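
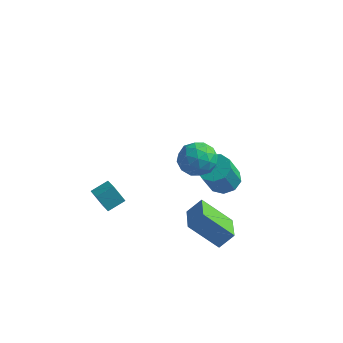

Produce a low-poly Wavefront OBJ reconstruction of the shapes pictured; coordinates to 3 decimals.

v 3.067 -4.185 -2.054
v 1.591 -4.661 -0.654
v 2.224 -2.701 -2.439
v 0.748 -3.176 -1.038
v 3.632 -3.664 -1.282
v 2.156 -4.139 0.119
v 2.789 -2.179 -1.666
v 1.313 -2.655 -0.266
v 1.386 -2.483 3.244
v 2.273 -2.87 3.654
v 0.627 -3.99 3.466
v 1.514 -4.377 3.876
v 0.963 -3.654 4.404
v 1.432 -2.723 4.267
v 1.468 -4.137 2.853
v 1.937 -3.206 2.716
v 2.324 -3.892 3.412
v 2.012 -3.594 4.371
v 0.888 -3.266 2.749
v 0.576 -2.968 3.708
v 1.896 -2.545 3.43
v 1.004 -4.315 3.69
v 0.68 -3.891 4.001
v 1.202 -4.118 4.242
v 1.401 -2.458 3.79
v 1.923 -2.685 4.031
v 1.153 -3.146 4.472
v 0.977 -4.175 3.089
v 1.499 -4.402 3.33
v 1.698 -2.742 2.878
v 2.22 -2.969 3.119
v 1.747 -3.714 2.648
v 2.448 -3.373 3.528
v 2.002 -4.258 3.658
v 1.975 -4.117 3.057
v 2.25 -3.57 2.977
v 2.264 -3.197 4.092
v 1.818 -4.083 4.222
v 1.494 -3.658 4.533
v 1.77 -3.111 4.452
v 2.294 -3.798 3.949
v 1.082 -2.777 2.898
v 0.636 -3.663 3.028
v 1.13 -3.749 2.668
v 1.406 -3.202 2.587
v 0.898 -2.602 3.462
v 0.452 -3.487 3.592
v 0.65 -3.29 4.143
v 0.925 -2.743 4.063
v 0.606 -3.062 3.171
v 1.149 0.166 -0.962
v 1.708 0.775 -0.581
v 1.589 -0.157 1.083
v 1.031 -0.766 0.702
v 1.118 0.96 -0.519
v 0.999 0.029 1.144
v 0.542 0.774 -0.664
v 0.423 -0.157 0.999
v 0.25 0.304 -0.949
v 0.131 -0.628 0.714
v 0.379 -0.232 -1.239
v 0.26 -1.163 0.424
v 0.869 -0.581 -1.4
v 0.75 -1.512 0.263
v 1.49 -0.581 -1.355
v 1.371 -1.512 0.308
v 1.952 -0.231 -1.127
v 1.833 -1.163 0.537
v 2.038 0.304 -0.821
v 1.919 -0.628 0.843
v -4.142 -3.096 -2.661
v -4.728 -3.219 -1.668
v -3.596 -2.279 -2.237
v -4.182 -2.402 -1.244
v -3.418 -3.758 -2.316
v -4.004 -3.881 -1.323
v -2.872 -2.941 -1.892
v -3.458 -3.064 -0.899
f 2 4 1
f 5 2 1
f 1 4 3
f 3 5 1
f 2 8 4
f 6 2 5
f 6 8 2
f 4 8 3
f 7 5 3
f 3 8 7
f 7 6 5
f 8 6 7
f 9 46 25
f 46 20 49
f 25 49 14
f 46 49 25
f 9 25 21
f 25 14 26
f 21 26 10
f 25 26 21
f 9 21 30
f 21 10 31
f 30 31 16
f 21 31 30
f 9 30 42
f 30 16 45
f 42 45 19
f 30 45 42
f 9 42 46
f 42 19 50
f 46 50 20
f 42 50 46
f 10 26 37
f 26 14 40
f 37 40 18
f 26 40 37
f 14 49 27
f 49 20 48
f 27 48 13
f 49 48 27
f 20 50 47
f 50 19 43
f 47 43 11
f 50 43 47
f 19 45 44
f 45 16 32
f 44 32 15
f 45 32 44
f 16 31 36
f 31 10 33
f 36 33 17
f 31 33 36
f 12 38 24
f 38 18 39
f 24 39 13
f 38 39 24
f 12 24 22
f 24 13 23
f 22 23 11
f 24 23 22
f 12 22 29
f 22 11 28
f 29 28 15
f 22 28 29
f 12 29 34
f 29 15 35
f 34 35 17
f 29 35 34
f 12 34 38
f 34 17 41
f 38 41 18
f 34 41 38
f 13 39 27
f 39 18 40
f 27 40 14
f 39 40 27
f 11 23 47
f 23 13 48
f 47 48 20
f 23 48 47
f 15 28 44
f 28 11 43
f 44 43 19
f 28 43 44
f 17 35 36
f 35 15 32
f 36 32 16
f 35 32 36
f 18 41 37
f 41 17 33
f 37 33 10
f 41 33 37
f 52 51 55
f 52 55 53
f 53 55 56
f 53 56 54
f 55 51 57
f 55 57 56
f 56 57 58
f 56 58 54
f 57 51 59
f 57 59 58
f 58 59 60
f 58 60 54
f 59 51 61
f 59 61 60
f 60 61 62
f 60 62 54
f 61 51 63
f 61 63 62
f 62 63 64
f 62 64 54
f 63 51 65
f 63 65 64
f 64 65 66
f 64 66 54
f 65 51 67
f 65 67 66
f 66 67 68
f 66 68 54
f 67 51 69
f 67 69 68
f 68 69 70
f 68 70 54
f 69 51 52
f 69 52 70
f 70 52 53
f 70 53 54
f 72 74 71
f 75 72 71
f 71 74 73
f 73 75 71
f 72 78 74
f 76 72 75
f 76 78 72
f 74 78 73
f 77 75 73
f 73 78 77
f 77 76 75
f 78 76 77



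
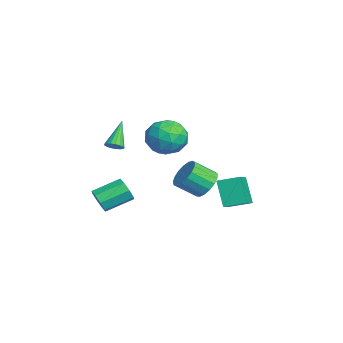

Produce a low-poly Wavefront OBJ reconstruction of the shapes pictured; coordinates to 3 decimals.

v 0.908 -0.055 1.488
v 2.042 0.056 1.611
v 1.118 -1.876 1.209
v 2.252 -1.765 1.332
v 1.561 -1.622 2.235
v 1.432 -0.496 2.408
v 1.728 -1.324 0.412
v 1.599 -0.198 0.585
v 2.549 -0.728 0.946
v 2.446 -0.912 2.072
v 0.714 -0.908 0.748
v 0.611 -1.092 1.874
v 1.457 0.161 1.574
v 1.703 -1.981 1.246
v 1.297 -1.897 1.777
v 1.964 -1.831 1.849
v 1.098 -0.164 2.042
v 1.765 -0.099 2.114
v 1.482 -1.086 2.481
v 1.395 -1.721 0.706
v 2.062 -1.656 0.778
v 1.196 0.011 0.971
v 1.863 0.077 1.043
v 1.678 -0.734 0.339
v 2.421 -0.235 1.255
v 2.544 -1.305 1.091
v 2.237 -1.046 0.551
v 2.161 -0.384 0.652
v 2.361 -0.343 1.917
v 2.484 -1.414 1.753
v 2.078 -1.33 2.284
v 2.002 -0.668 2.386
v 2.659 -0.804 1.526
v 0.676 -0.406 1.067
v 0.799 -1.477 0.903
v 1.158 -1.152 0.434
v 1.082 -0.49 0.536
v 0.616 -0.515 1.729
v 0.739 -1.585 1.565
v 0.999 -1.436 2.168
v 0.923 -0.774 2.269
v 0.501 -1.016 1.294
v -0.868 1.973 -3.008
v -0.605 3.149 -2.675
v -2.358 2.532 -3.805
v -2.095 3.708 -3.472
v -0.005 2.192 -4.468
v 0.258 3.368 -4.135
v -1.495 2.751 -5.265
v -1.232 3.927 -4.932
v -0.281 -4.101 -3.758
v -0.082 -3.782 -4.407
v -0.381 -2.3 -3.771
v -0.579 -2.619 -3.122
v -0.643 -3.904 -4.385
v -0.941 -2.423 -3.748
v -0.991 -4.142 -3.996
v -1.289 -2.66 -3.359
v -0.923 -4.355 -3.467
v -1.222 -2.874 -2.831
v -0.479 -4.42 -3.109
v -0.778 -2.938 -2.473
v 0.081 -4.297 -3.132
v -0.217 -2.816 -2.495
v 0.429 -4.06 -3.521
v 0.131 -2.578 -2.884
v 0.362 -3.846 -4.049
v 0.063 -2.365 -3.413
v -1.446 1.565 -3.527
v -0.59 1.326 -3.8
v -0.638 0.157 -2.927
v -1.494 0.395 -2.653
v -0.52 1.587 -3.446
v -0.568 0.418 -2.573
v -0.662 1.843 -3.111
v -0.71 0.674 -2.238
v -0.984 2.035 -2.871
v -1.032 0.866 -1.998
v -1.412 2.12 -2.781
v -1.46 0.95 -1.908
v -1.847 2.077 -2.862
v -1.895 0.908 -1.989
v -2.191 1.917 -3.095
v -2.239 0.748 -2.222
v -2.364 1.676 -3.427
v -2.412 0.507 -2.554
v -2.327 1.41 -3.782
v -2.375 0.241 -2.909
v -2.088 1.179 -4.078
v -2.136 0.01 -3.205
v -1.702 1.036 -4.248
v -1.75 -0.133 -3.375
v -1.257 1.015 -4.252
v -1.305 -0.154 -3.379
v -0.856 1.119 -4.091
v -0.904 -0.05 -3.218
v 2.44 -3.553 1.354
v 2.82 -3.319 1.579
v 1.4 -3.047 2.586
v 2.729 -3.153 1.433
v 2.571 -3.078 1.269
v 2.383 -3.112 1.125
v 2.208 -3.248 1.033
v 2.087 -3.453 1.015
v 2.046 -3.681 1.074
v 2.095 -3.88 1.197
v 2.224 -4.004 1.357
v 2.402 -4.025 1.516
v 2.588 -3.937 1.637
v 2.741 -3.762 1.694
v 2.825 -3.539 1.673
f 1 38 17
f 38 12 41
f 17 41 6
f 38 41 17
f 1 17 13
f 17 6 18
f 13 18 2
f 17 18 13
f 1 13 22
f 13 2 23
f 22 23 8
f 13 23 22
f 1 22 34
f 22 8 37
f 34 37 11
f 22 37 34
f 1 34 38
f 34 11 42
f 38 42 12
f 34 42 38
f 2 18 29
f 18 6 32
f 29 32 10
f 18 32 29
f 6 41 19
f 41 12 40
f 19 40 5
f 41 40 19
f 12 42 39
f 42 11 35
f 39 35 3
f 42 35 39
f 11 37 36
f 37 8 24
f 36 24 7
f 37 24 36
f 8 23 28
f 23 2 25
f 28 25 9
f 23 25 28
f 4 30 16
f 30 10 31
f 16 31 5
f 30 31 16
f 4 16 14
f 16 5 15
f 14 15 3
f 16 15 14
f 4 14 21
f 14 3 20
f 21 20 7
f 14 20 21
f 4 21 26
f 21 7 27
f 26 27 9
f 21 27 26
f 4 26 30
f 26 9 33
f 30 33 10
f 26 33 30
f 5 31 19
f 31 10 32
f 19 32 6
f 31 32 19
f 3 15 39
f 15 5 40
f 39 40 12
f 15 40 39
f 7 20 36
f 20 3 35
f 36 35 11
f 20 35 36
f 9 27 28
f 27 7 24
f 28 24 8
f 27 24 28
f 10 33 29
f 33 9 25
f 29 25 2
f 33 25 29
f 44 46 43
f 47 44 43
f 43 46 45
f 45 47 43
f 44 50 46
f 48 44 47
f 48 50 44
f 46 50 45
f 49 47 45
f 45 50 49
f 49 48 47
f 50 48 49
f 52 51 55
f 52 55 53
f 53 55 56
f 53 56 54
f 55 51 57
f 55 57 56
f 56 57 58
f 56 58 54
f 57 51 59
f 57 59 58
f 58 59 60
f 58 60 54
f 59 51 61
f 59 61 60
f 60 61 62
f 60 62 54
f 61 51 63
f 61 63 62
f 62 63 64
f 62 64 54
f 63 51 65
f 63 65 64
f 64 65 66
f 64 66 54
f 65 51 67
f 65 67 66
f 66 67 68
f 66 68 54
f 67 51 52
f 67 52 68
f 68 52 53
f 68 53 54
f 70 69 73
f 70 73 71
f 71 73 74
f 71 74 72
f 73 69 75
f 73 75 74
f 74 75 76
f 74 76 72
f 75 69 77
f 75 77 76
f 76 77 78
f 76 78 72
f 77 69 79
f 77 79 78
f 78 79 80
f 78 80 72
f 79 69 81
f 79 81 80
f 80 81 82
f 80 82 72
f 81 69 83
f 81 83 82
f 82 83 84
f 82 84 72
f 83 69 85
f 83 85 84
f 84 85 86
f 84 86 72
f 85 69 87
f 85 87 86
f 86 87 88
f 86 88 72
f 87 69 89
f 87 89 88
f 88 89 90
f 88 90 72
f 89 69 91
f 89 91 90
f 90 91 92
f 90 92 72
f 91 69 93
f 91 93 92
f 92 93 94
f 92 94 72
f 93 69 95
f 93 95 94
f 94 95 96
f 94 96 72
f 95 69 70
f 95 70 96
f 96 70 71
f 96 71 72
f 98 97 100
f 98 100 99
f 100 97 101
f 100 101 99
f 101 97 102
f 101 102 99
f 102 97 103
f 102 103 99
f 103 97 104
f 103 104 99
f 104 97 105
f 104 105 99
f 105 97 106
f 105 106 99
f 106 97 107
f 106 107 99
f 107 97 108
f 107 108 99
f 108 97 109
f 108 109 99
f 109 97 110
f 109 110 99
f 110 97 111
f 110 111 99
f 111 97 98
f 111 98 99



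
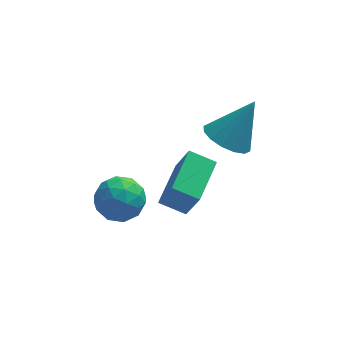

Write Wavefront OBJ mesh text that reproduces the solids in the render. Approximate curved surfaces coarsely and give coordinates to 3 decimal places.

v -2.239 2.078 -1.841
v -1.334 1.947 -2.421
v -1.826 0.673 -0.879
v -0.921 0.542 -1.459
v -1.018 1.389 -0.79
v -1.273 2.257 -1.385
v -1.887 0.363 -1.915
v -2.142 1.231 -2.51
v -1.116 0.887 -2.467
v -0.579 1.521 -1.772
v -2.581 1.099 -1.528
v -2.044 1.733 -0.833
v -1.823 2.136 -2.216
v -1.337 0.484 -1.084
v -1.394 0.982 -0.691
v -0.862 0.905 -1.032
v -1.787 2.318 -1.607
v -1.255 2.241 -1.948
v -1.069 1.913 -0.989
v -1.905 0.379 -1.352
v -1.373 0.302 -1.693
v -2.298 1.715 -2.268
v -1.766 1.638 -2.609
v -2.091 0.707 -2.311
v -1.163 1.436 -2.583
v -0.92 0.61 -2.018
v -1.488 0.505 -2.286
v -1.638 1.015 -2.635
v -0.847 1.808 -2.175
v -0.604 0.982 -1.609
v -0.661 1.48 -1.216
v -0.811 1.99 -1.566
v -0.719 1.185 -2.201
v -2.556 1.638 -1.691
v -2.313 0.812 -1.125
v -2.349 0.63 -1.734
v -2.499 1.14 -2.084
v -2.24 2.01 -1.282
v -1.997 1.184 -0.717
v -1.522 1.605 -0.665
v -1.672 2.115 -1.014
v -2.441 1.435 -1.099
v 2.747 3.303 -0.193
v 3.337 2.418 -0.31
v 3.873 3.817 1.613
v 3.609 2.81 -0.591
v 3.65 3.334 -0.765
v 3.45 3.85 -0.787
v 3.06 4.219 -0.649
v 2.587 4.343 -0.389
v 2.157 4.189 -0.077
v 1.884 3.797 0.204
v 1.843 3.273 0.379
v 2.044 2.757 0.4
v 2.433 2.388 0.263
v 2.906 2.264 0.003
v -0.157 0.618 -1.255
v 0.305 0.073 0.265
v 0.668 2.419 -0.86
v 1.13 1.874 0.661
v 0.87 0.246 -1.701
v 1.332 -0.299 -0.18
v 1.695 2.047 -1.305
v 2.157 1.502 0.215
f 1 38 17
f 38 12 41
f 17 41 6
f 38 41 17
f 1 17 13
f 17 6 18
f 13 18 2
f 17 18 13
f 1 13 22
f 13 2 23
f 22 23 8
f 13 23 22
f 1 22 34
f 22 8 37
f 34 37 11
f 22 37 34
f 1 34 38
f 34 11 42
f 38 42 12
f 34 42 38
f 2 18 29
f 18 6 32
f 29 32 10
f 18 32 29
f 6 41 19
f 41 12 40
f 19 40 5
f 41 40 19
f 12 42 39
f 42 11 35
f 39 35 3
f 42 35 39
f 11 37 36
f 37 8 24
f 36 24 7
f 37 24 36
f 8 23 28
f 23 2 25
f 28 25 9
f 23 25 28
f 4 30 16
f 30 10 31
f 16 31 5
f 30 31 16
f 4 16 14
f 16 5 15
f 14 15 3
f 16 15 14
f 4 14 21
f 14 3 20
f 21 20 7
f 14 20 21
f 4 21 26
f 21 7 27
f 26 27 9
f 21 27 26
f 4 26 30
f 26 9 33
f 30 33 10
f 26 33 30
f 5 31 19
f 31 10 32
f 19 32 6
f 31 32 19
f 3 15 39
f 15 5 40
f 39 40 12
f 15 40 39
f 7 20 36
f 20 3 35
f 36 35 11
f 20 35 36
f 9 27 28
f 27 7 24
f 28 24 8
f 27 24 28
f 10 33 29
f 33 9 25
f 29 25 2
f 33 25 29
f 44 43 46
f 44 46 45
f 46 43 47
f 46 47 45
f 47 43 48
f 47 48 45
f 48 43 49
f 48 49 45
f 49 43 50
f 49 50 45
f 50 43 51
f 50 51 45
f 51 43 52
f 51 52 45
f 52 43 53
f 52 53 45
f 53 43 54
f 53 54 45
f 54 43 55
f 54 55 45
f 55 43 56
f 55 56 45
f 56 43 44
f 56 44 45
f 58 60 57
f 61 58 57
f 57 60 59
f 59 61 57
f 58 64 60
f 62 58 61
f 62 64 58
f 60 64 59
f 63 61 59
f 59 64 63
f 63 62 61
f 64 62 63



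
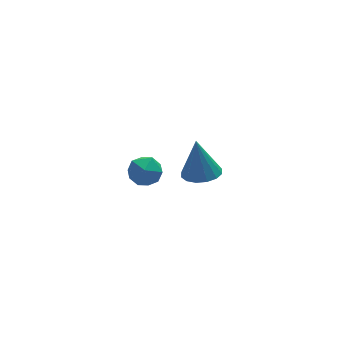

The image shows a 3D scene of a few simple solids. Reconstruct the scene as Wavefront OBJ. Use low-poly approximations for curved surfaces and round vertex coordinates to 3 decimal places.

v -2.719 -2.329 1.734
v -2.306 -2.545 2.159
v -3.454 -2.895 2.161
v -3.041 -3.111 2.586
v -3.224 -2.507 2.603
v -2.771 -2.158 2.339
v -2.989 -3.282 1.981
v -2.536 -2.933 1.717
v -2.473 -3.134 2.312
v -2.618 -2.655 2.696
v -3.142 -2.785 1.624
v -3.287 -2.306 2.008
v 0.71 1.33 -2.552
v 1.279 0.906 -2.432
v 0.63 1.65 -1.048
v 1.423 1.244 -2.496
v 1.375 1.605 -2.575
v 1.149 1.893 -2.648
v 0.806 2.029 -2.696
v 0.436 1.978 -2.705
v 0.141 1.754 -2.673
v -0.003 1.416 -2.608
v 0.045 1.055 -2.529
v 0.271 0.768 -2.456
v 0.614 0.631 -2.409
v 0.984 0.682 -2.4
f 1 12 6
f 1 6 2
f 1 2 8
f 1 8 11
f 1 11 12
f 2 6 10
f 6 12 5
f 12 11 3
f 11 8 7
f 8 2 9
f 4 10 5
f 4 5 3
f 4 3 7
f 4 7 9
f 4 9 10
f 5 10 6
f 3 5 12
f 7 3 11
f 9 7 8
f 10 9 2
f 14 13 16
f 14 16 15
f 16 13 17
f 16 17 15
f 17 13 18
f 17 18 15
f 18 13 19
f 18 19 15
f 19 13 20
f 19 20 15
f 20 13 21
f 20 21 15
f 21 13 22
f 21 22 15
f 22 13 23
f 22 23 15
f 23 13 24
f 23 24 15
f 24 13 25
f 24 25 15
f 25 13 26
f 25 26 15
f 26 13 14
f 26 14 15



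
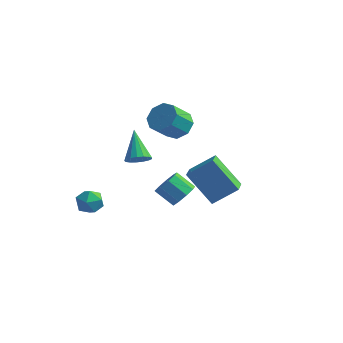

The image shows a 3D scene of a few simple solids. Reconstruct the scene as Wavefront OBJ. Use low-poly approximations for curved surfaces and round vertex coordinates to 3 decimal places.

v 1.652 0.081 -1.752
v 2.161 0.123 -1.085
v 1.137 0.1 -0.301
v 0.628 0.059 -0.968
v 2.019 0.652 -1.257
v 0.994 0.63 -0.473
v 1.705 0.914 -1.66
v 0.68 0.892 -0.876
v 1.366 0.787 -2.106
v 0.341 0.765 -1.322
v 1.161 0.329 -2.387
v 0.137 0.307 -1.603
v 1.186 -0.245 -2.37
v 0.162 -0.267 -1.586
v 1.429 -0.666 -2.064
v 0.405 -0.688 -1.281
v 1.777 -0.738 -1.612
v 0.752 -0.76 -0.829
v 2.066 -0.426 -1.226
v 1.041 -0.449 -0.442
v 4.329 -2.26 -0.007
v 2.851 -2.135 1.618
v 3.945 -1.076 -0.447
v 2.467 -0.951 1.178
v 5.433 -1.549 0.942
v 3.955 -1.424 2.567
v 5.049 -0.365 0.502
v 3.571 -0.24 2.127
v -2.262 2.626 -1.644
v -1.59 2.914 -1.475
v -3.138 3.854 -0.256
v -1.711 3.126 -1.738
v -1.957 3.224 -1.98
v -2.274 3.184 -2.145
v -2.587 3.017 -2.195
v -2.826 2.761 -2.119
v -2.936 2.473 -1.934
v -2.891 2.221 -1.683
v -2.702 2.061 -1.423
v -2.412 2.031 -1.213
v -2.088 2.138 -1.102
v -1.803 2.356 -1.116
v -1.624 2.636 -1.25
v -0.309 3.498 1.115
v 0.126 4.027 1.787
v -0.355 3.011 2.898
v -0.791 2.482 2.225
v -0.57 4.233 1.674
v -1.051 3.218 2.785
v -1.113 4.009 1.233
v -1.595 2.993 2.344
v -1.186 3.485 0.723
v -1.667 2.47 1.834
v -0.745 2.969 0.442
v -1.226 1.953 1.553
v -0.049 2.762 0.555
v -0.53 1.747 1.666
v 0.495 2.987 0.996
v 0.013 1.971 2.107
v 0.567 3.51 1.506
v 0.086 2.495 2.617
v -1.839 -2.431 -0.995
v -1.387 -3.126 -0.95
v -2.793 -3.094 -1.67
v -2.341 -3.789 -1.625
v -2.686 -3.473 -0.939
v -2.096 -3.063 -0.521
v -2.084 -3.157 -2.099
v -1.494 -2.747 -1.681
v -1.539 -3.575 -1.632
v -1.91 -3.77 -0.915
v -2.27 -2.45 -1.705
v -2.641 -2.645 -0.988
f 2 1 5
f 2 5 3
f 3 5 6
f 3 6 4
f 5 1 7
f 5 7 6
f 6 7 8
f 6 8 4
f 7 1 9
f 7 9 8
f 8 9 10
f 8 10 4
f 9 1 11
f 9 11 10
f 10 11 12
f 10 12 4
f 11 1 13
f 11 13 12
f 12 13 14
f 12 14 4
f 13 1 15
f 13 15 14
f 14 15 16
f 14 16 4
f 15 1 17
f 15 17 16
f 16 17 18
f 16 18 4
f 17 1 19
f 17 19 18
f 18 19 20
f 18 20 4
f 19 1 2
f 19 2 20
f 20 2 3
f 20 3 4
f 22 24 21
f 25 22 21
f 21 24 23
f 23 25 21
f 22 28 24
f 26 22 25
f 26 28 22
f 24 28 23
f 27 25 23
f 23 28 27
f 27 26 25
f 28 26 27
f 30 29 32
f 30 32 31
f 32 29 33
f 32 33 31
f 33 29 34
f 33 34 31
f 34 29 35
f 34 35 31
f 35 29 36
f 35 36 31
f 36 29 37
f 36 37 31
f 37 29 38
f 37 38 31
f 38 29 39
f 38 39 31
f 39 29 40
f 39 40 31
f 40 29 41
f 40 41 31
f 41 29 42
f 41 42 31
f 42 29 43
f 42 43 31
f 43 29 30
f 43 30 31
f 45 44 48
f 45 48 46
f 46 48 49
f 46 49 47
f 48 44 50
f 48 50 49
f 49 50 51
f 49 51 47
f 50 44 52
f 50 52 51
f 51 52 53
f 51 53 47
f 52 44 54
f 52 54 53
f 53 54 55
f 53 55 47
f 54 44 56
f 54 56 55
f 55 56 57
f 55 57 47
f 56 44 58
f 56 58 57
f 57 58 59
f 57 59 47
f 58 44 60
f 58 60 59
f 59 60 61
f 59 61 47
f 60 44 45
f 60 45 61
f 61 45 46
f 61 46 47
f 62 73 67
f 62 67 63
f 62 63 69
f 62 69 72
f 62 72 73
f 63 67 71
f 67 73 66
f 73 72 64
f 72 69 68
f 69 63 70
f 65 71 66
f 65 66 64
f 65 64 68
f 65 68 70
f 65 70 71
f 66 71 67
f 64 66 73
f 68 64 72
f 70 68 69
f 71 70 63



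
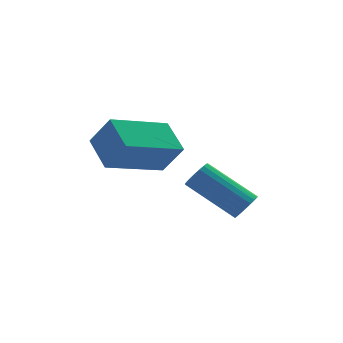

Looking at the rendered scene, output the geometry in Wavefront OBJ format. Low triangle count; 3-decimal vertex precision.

v -2.07 3.407 1.456
v -2.108 4.584 2.073
v -0.041 3.841 0.754
v -0.08 5.019 1.371
v -1.6 2.881 2.489
v -1.639 4.059 3.106
v 0.428 3.316 1.787
v 0.39 4.493 2.404
v 2.54 3.351 -1.136
v 2.836 3.224 -0.69
v 1.696 4.483 0.422
v 1.4 4.609 -0.024
v 2.951 3.403 -0.774
v 1.811 4.662 0.338
v 2.995 3.573 -0.921
v 1.855 4.831 0.191
v 2.96 3.704 -1.105
v 1.821 4.963 0.007
v 2.853 3.774 -1.295
v 1.713 5.033 -0.182
v 2.691 3.771 -1.457
v 1.552 5.03 -0.344
v 2.504 3.695 -1.563
v 1.364 4.954 -0.451
v 2.322 3.56 -1.596
v 1.183 4.819 -0.483
v 2.179 3.389 -1.549
v 1.039 4.647 -0.437
v 2.097 3.21 -1.431
v 0.958 4.469 -0.319
v 2.092 3.057 -1.262
v 0.953 4.315 -0.149
v 2.165 2.954 -1.071
v 1.025 4.212 0.041
v 2.302 2.919 -0.891
v 1.163 4.178 0.221
v 2.481 2.959 -0.754
v 1.341 4.218 0.358
v 2.669 3.067 -0.683
v 1.53 4.326 0.43
f 2 4 1
f 5 2 1
f 1 4 3
f 3 5 1
f 2 8 4
f 6 2 5
f 6 8 2
f 4 8 3
f 7 5 3
f 3 8 7
f 7 6 5
f 8 6 7
f 10 9 13
f 10 13 11
f 11 13 14
f 11 14 12
f 13 9 15
f 13 15 14
f 14 15 16
f 14 16 12
f 15 9 17
f 15 17 16
f 16 17 18
f 16 18 12
f 17 9 19
f 17 19 18
f 18 19 20
f 18 20 12
f 19 9 21
f 19 21 20
f 20 21 22
f 20 22 12
f 21 9 23
f 21 23 22
f 22 23 24
f 22 24 12
f 23 9 25
f 23 25 24
f 24 25 26
f 24 26 12
f 25 9 27
f 25 27 26
f 26 27 28
f 26 28 12
f 27 9 29
f 27 29 28
f 28 29 30
f 28 30 12
f 29 9 31
f 29 31 30
f 30 31 32
f 30 32 12
f 31 9 33
f 31 33 32
f 32 33 34
f 32 34 12
f 33 9 35
f 33 35 34
f 34 35 36
f 34 36 12
f 35 9 37
f 35 37 36
f 36 37 38
f 36 38 12
f 37 9 39
f 37 39 38
f 38 39 40
f 38 40 12
f 39 9 10
f 39 10 40
f 40 10 11
f 40 11 12



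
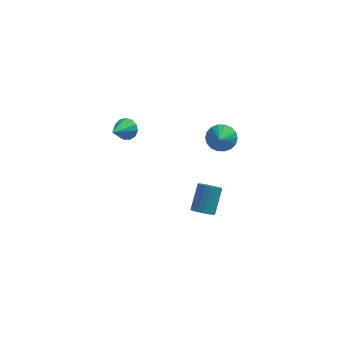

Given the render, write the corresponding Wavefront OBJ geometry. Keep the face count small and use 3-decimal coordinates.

v 3.477 2.286 1.11
v 4.386 2.295 1.167
v 3.443 1.314 1.83
v 4.274 2.529 1.478
v 4.004 2.715 1.716
v 3.63 2.816 1.834
v 3.226 2.812 1.809
v 2.872 2.704 1.646
v 2.637 2.513 1.376
v 2.569 2.277 1.054
v 2.681 2.043 0.743
v 2.951 1.857 0.505
v 3.325 1.756 0.387
v 3.729 1.76 0.412
v 4.083 1.869 0.575
v 4.318 2.06 0.845
v -1.591 0.01 3.525
v -1.3 0.262 4.134
v -2.169 -1.23 4.315
v -1.672 0.421 4.11
v -2.019 0.45 3.901
v -2.229 0.339 3.573
v -2.237 0.123 3.229
v -2.04 -0.128 2.979
v -1.7 -0.336 2.903
v -1.325 -0.433 3.024
v -1.035 -0.39 3.304
v -0.921 -0.22 3.654
v -1.02 0.023 3.964
v 2.578 0.914 -4.591
v 3.288 0.852 -4.696
v 3.591 2.044 -3.355
v 2.882 2.106 -3.249
v 3.196 1.111 -4.905
v 3.499 2.302 -3.563
v 2.962 1.324 -5.042
v 3.265 2.516 -3.7
v 2.641 1.443 -5.075
v 2.944 2.635 -3.733
v 2.305 1.441 -4.998
v 2.608 2.633 -3.656
v 2.032 1.319 -4.827
v 2.335 2.511 -3.485
v 1.884 1.104 -4.602
v 2.187 2.295 -3.26
v 1.895 0.845 -4.375
v 2.198 2.037 -3.033
v 2.063 0.602 -4.197
v 2.366 1.794 -2.855
v 2.349 0.431 -4.109
v 2.652 1.622 -2.768
v 2.687 0.37 -4.132
v 2.99 1.562 -2.79
v 3.001 0.434 -4.26
v 3.304 1.626 -2.918
v 3.217 0.608 -4.463
v 3.521 1.8 -3.122
f 2 1 4
f 2 4 3
f 4 1 5
f 4 5 3
f 5 1 6
f 5 6 3
f 6 1 7
f 6 7 3
f 7 1 8
f 7 8 3
f 8 1 9
f 8 9 3
f 9 1 10
f 9 10 3
f 10 1 11
f 10 11 3
f 11 1 12
f 11 12 3
f 12 1 13
f 12 13 3
f 13 1 14
f 13 14 3
f 14 1 15
f 14 15 3
f 15 1 16
f 15 16 3
f 16 1 2
f 16 2 3
f 18 17 20
f 18 20 19
f 20 17 21
f 20 21 19
f 21 17 22
f 21 22 19
f 22 17 23
f 22 23 19
f 23 17 24
f 23 24 19
f 24 17 25
f 24 25 19
f 25 17 26
f 25 26 19
f 26 17 27
f 26 27 19
f 27 17 28
f 27 28 19
f 28 17 29
f 28 29 19
f 29 17 18
f 29 18 19
f 31 30 34
f 31 34 32
f 32 34 35
f 32 35 33
f 34 30 36
f 34 36 35
f 35 36 37
f 35 37 33
f 36 30 38
f 36 38 37
f 37 38 39
f 37 39 33
f 38 30 40
f 38 40 39
f 39 40 41
f 39 41 33
f 40 30 42
f 40 42 41
f 41 42 43
f 41 43 33
f 42 30 44
f 42 44 43
f 43 44 45
f 43 45 33
f 44 30 46
f 44 46 45
f 45 46 47
f 45 47 33
f 46 30 48
f 46 48 47
f 47 48 49
f 47 49 33
f 48 30 50
f 48 50 49
f 49 50 51
f 49 51 33
f 50 30 52
f 50 52 51
f 51 52 53
f 51 53 33
f 52 30 54
f 52 54 53
f 53 54 55
f 53 55 33
f 54 30 56
f 54 56 55
f 55 56 57
f 55 57 33
f 56 30 31
f 56 31 57
f 57 31 32
f 57 32 33



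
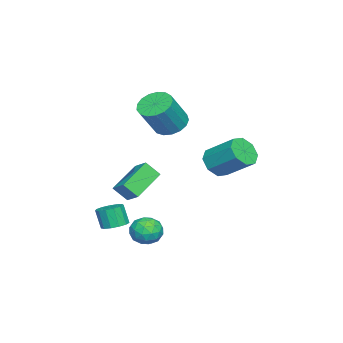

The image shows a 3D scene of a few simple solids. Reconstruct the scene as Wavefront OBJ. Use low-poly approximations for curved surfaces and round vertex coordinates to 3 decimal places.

v 0.603 1.048 -2.293
v 1.398 1.326 -2.593
v 0.802 -0.226 -2.947
v 1.597 0.052 -3.247
v 1.478 -0.101 -2.375
v 1.355 0.687 -1.971
v 0.845 0.413 -3.569
v 0.722 1.201 -3.165
v 1.547 0.934 -3.382
v 1.938 0.616 -2.644
v 0.262 0.484 -2.896
v 0.653 0.166 -2.158
v 0.983 1.299 -2.386
v 1.217 -0.199 -3.154
v 1.147 -0.289 -2.642
v 1.614 -0.125 -2.818
v 0.958 0.923 -2.02
v 1.425 1.087 -2.196
v 1.472 0.248 -2.068
v 0.775 0.013 -3.344
v 1.242 0.177 -3.52
v 0.586 1.225 -2.722
v 1.053 1.389 -2.898
v 0.728 0.852 -3.472
v 1.538 1.232 -3.026
v 1.655 0.483 -3.41
v 1.213 0.696 -3.6
v 1.141 1.158 -3.362
v 1.768 1.045 -2.592
v 1.884 0.296 -2.977
v 1.815 0.206 -2.464
v 1.742 0.669 -2.226
v 1.855 0.815 -3.056
v 0.316 0.804 -2.563
v 0.432 0.055 -2.948
v 0.458 0.431 -3.314
v 0.385 0.894 -3.076
v 0.545 0.617 -2.13
v 0.662 -0.132 -2.514
v 1.059 -0.058 -2.178
v 0.987 0.404 -1.94
v 0.345 0.285 -2.484
v -0.355 -0.917 -1.506
v -0.173 -1.61 -0.725
v -2.095 -0.355 -0.601
v -1.913 -1.048 0.18
v 0.153 -0.192 -0.98
v 0.335 -0.885 -0.199
v -1.587 0.37 -0.075
v -1.405 -0.323 0.706
v -4.465 -0.039 2.342
v -3.882 -0.588 1.777
v -2.712 -1.051 3.434
v -3.295 -0.501 3.998
v -3.687 -0.162 1.758
v -2.518 -0.624 3.415
v -3.67 0.292 1.873
v -2.501 -0.17 3.53
v -3.835 0.671 2.095
v -2.666 0.209 3.752
v -4.145 0.887 2.374
v -2.975 0.425 4.031
v -4.528 0.891 2.645
v -3.358 0.429 4.302
v -4.896 0.682 2.847
v -3.726 0.22 4.504
v -5.165 0.308 2.933
v -3.996 -0.155 4.59
v -5.274 -0.146 2.883
v -4.105 -0.608 4.54
v -5.198 -0.575 2.71
v -4.028 -1.037 4.366
v -4.954 -0.881 2.452
v -3.784 -1.343 4.109
v -4.597 -0.994 2.169
v -3.428 -1.457 3.825
v -4.21 -0.889 1.925
v -3.041 -1.351 3.582
v -3.4 2.672 0.3
v -2.746 2.961 -0.325
v -2.345 4.517 0.815
v -3 4.228 1.44
v -3.405 3.234 -0.466
v -3.004 4.79 0.674
v -4.061 3.178 -0.158
v -3.661 4.734 0.982
v -4.33 2.825 0.418
v -3.93 4.381 1.558
v -4.055 2.383 0.925
v -3.654 3.939 2.065
v -3.396 2.11 1.066
v -2.995 3.666 2.206
v -2.739 2.166 0.758
v -2.339 3.722 1.898
v -2.47 2.519 0.182
v -2.07 4.075 1.322
v -0.062 -1.455 -3.183
v 0.647 -1.405 -3.067
v 0.491 -1.755 -1.961
v -0.218 -1.805 -2.077
v 0.49 -1.043 -2.974
v 0.334 -1.393 -1.869
v 0.158 -0.811 -2.948
v 0.002 -1.161 -1.842
v -0.243 -0.784 -2.996
v -0.4 -1.134 -1.891
v -0.588 -0.97 -3.104
v -0.744 -1.32 -1.998
v -0.765 -1.31 -3.236
v -0.921 -1.659 -2.131
v -0.719 -1.696 -3.352
v -0.875 -2.046 -2.247
v -0.464 -2.006 -3.414
v -0.621 -2.355 -2.308
v -0.082 -2.141 -3.402
v -0.238 -2.49 -2.297
v 0.307 -2.058 -3.321
v 0.15 -2.408 -2.216
v 0.579 -1.784 -3.196
v 0.422 -2.134 -2.091
f 1 38 17
f 38 12 41
f 17 41 6
f 38 41 17
f 1 17 13
f 17 6 18
f 13 18 2
f 17 18 13
f 1 13 22
f 13 2 23
f 22 23 8
f 13 23 22
f 1 22 34
f 22 8 37
f 34 37 11
f 22 37 34
f 1 34 38
f 34 11 42
f 38 42 12
f 34 42 38
f 2 18 29
f 18 6 32
f 29 32 10
f 18 32 29
f 6 41 19
f 41 12 40
f 19 40 5
f 41 40 19
f 12 42 39
f 42 11 35
f 39 35 3
f 42 35 39
f 11 37 36
f 37 8 24
f 36 24 7
f 37 24 36
f 8 23 28
f 23 2 25
f 28 25 9
f 23 25 28
f 4 30 16
f 30 10 31
f 16 31 5
f 30 31 16
f 4 16 14
f 16 5 15
f 14 15 3
f 16 15 14
f 4 14 21
f 14 3 20
f 21 20 7
f 14 20 21
f 4 21 26
f 21 7 27
f 26 27 9
f 21 27 26
f 4 26 30
f 26 9 33
f 30 33 10
f 26 33 30
f 5 31 19
f 31 10 32
f 19 32 6
f 31 32 19
f 3 15 39
f 15 5 40
f 39 40 12
f 15 40 39
f 7 20 36
f 20 3 35
f 36 35 11
f 20 35 36
f 9 27 28
f 27 7 24
f 28 24 8
f 27 24 28
f 10 33 29
f 33 9 25
f 29 25 2
f 33 25 29
f 44 46 43
f 47 44 43
f 43 46 45
f 45 47 43
f 44 50 46
f 48 44 47
f 48 50 44
f 46 50 45
f 49 47 45
f 45 50 49
f 49 48 47
f 50 48 49
f 52 51 55
f 52 55 53
f 53 55 56
f 53 56 54
f 55 51 57
f 55 57 56
f 56 57 58
f 56 58 54
f 57 51 59
f 57 59 58
f 58 59 60
f 58 60 54
f 59 51 61
f 59 61 60
f 60 61 62
f 60 62 54
f 61 51 63
f 61 63 62
f 62 63 64
f 62 64 54
f 63 51 65
f 63 65 64
f 64 65 66
f 64 66 54
f 65 51 67
f 65 67 66
f 66 67 68
f 66 68 54
f 67 51 69
f 67 69 68
f 68 69 70
f 68 70 54
f 69 51 71
f 69 71 70
f 70 71 72
f 70 72 54
f 71 51 73
f 71 73 72
f 72 73 74
f 72 74 54
f 73 51 75
f 73 75 74
f 74 75 76
f 74 76 54
f 75 51 77
f 75 77 76
f 76 77 78
f 76 78 54
f 77 51 52
f 77 52 78
f 78 52 53
f 78 53 54
f 80 79 83
f 80 83 81
f 81 83 84
f 81 84 82
f 83 79 85
f 83 85 84
f 84 85 86
f 84 86 82
f 85 79 87
f 85 87 86
f 86 87 88
f 86 88 82
f 87 79 89
f 87 89 88
f 88 89 90
f 88 90 82
f 89 79 91
f 89 91 90
f 90 91 92
f 90 92 82
f 91 79 93
f 91 93 92
f 92 93 94
f 92 94 82
f 93 79 95
f 93 95 94
f 94 95 96
f 94 96 82
f 95 79 80
f 95 80 96
f 96 80 81
f 96 81 82
f 98 97 101
f 98 101 99
f 99 101 102
f 99 102 100
f 101 97 103
f 101 103 102
f 102 103 104
f 102 104 100
f 103 97 105
f 103 105 104
f 104 105 106
f 104 106 100
f 105 97 107
f 105 107 106
f 106 107 108
f 106 108 100
f 107 97 109
f 107 109 108
f 108 109 110
f 108 110 100
f 109 97 111
f 109 111 110
f 110 111 112
f 110 112 100
f 111 97 113
f 111 113 112
f 112 113 114
f 112 114 100
f 113 97 115
f 113 115 114
f 114 115 116
f 114 116 100
f 115 97 117
f 115 117 116
f 116 117 118
f 116 118 100
f 117 97 119
f 117 119 118
f 118 119 120
f 118 120 100
f 119 97 98
f 119 98 120
f 120 98 99
f 120 99 100



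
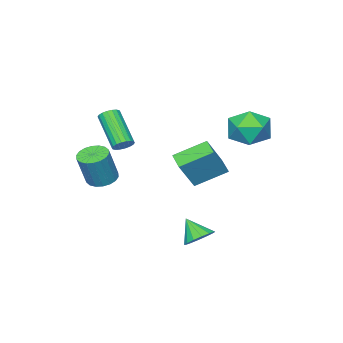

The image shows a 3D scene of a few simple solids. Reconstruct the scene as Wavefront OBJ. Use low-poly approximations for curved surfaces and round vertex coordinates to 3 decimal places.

v 0.191 -2.412 -0.038
v 0.505 -2.194 0.3
v 0.043 -3.571 1.616
v -0.271 -3.788 1.278
v 0.308 -2.09 0.34
v -0.154 -3.466 1.656
v 0.087 -2.049 0.305
v -0.375 -3.426 1.621
v -0.113 -2.08 0.202
v -0.575 -3.457 1.518
v -0.253 -2.177 0.052
v -0.715 -3.554 1.368
v -0.305 -2.32 -0.116
v -0.767 -3.697 1.2
v -0.258 -2.482 -0.269
v -0.72 -3.858 1.047
v -0.123 -2.629 -0.376
v -0.585 -4.006 0.94
v 0.074 -2.734 -0.416
v -0.388 -4.11 0.9
v 0.295 -2.774 -0.381
v -0.167 -4.151 0.935
v 0.495 -2.743 -0.278
v 0.033 -4.12 1.038
v 0.635 -2.646 -0.128
v 0.173 -4.023 1.188
v 0.687 -2.503 0.04
v 0.225 -3.88 1.356
v 0.64 -2.342 0.193
v 0.178 -3.718 1.509
v -0.184 1.451 -1.304
v -0.602 0.657 -1.028
v -1.334 2.316 -0.56
v -1.753 1.521 -0.284
v 0.733 1.459 0.104
v 0.314 0.664 0.38
v -0.418 2.323 0.848
v -0.836 1.529 1.124
v -3.571 2.178 1.28
v -2.79 1.398 1.275
v -4.71 1.042 0.505
v -3.929 0.262 0.5
v -4.374 0.592 1.455
v -3.67 1.295 1.934
v -3.83 1.145 -0.154
v -3.126 1.848 0.325
v -2.95 0.76 0.389
v -3.286 0.418 1.384
v -4.214 2.022 0.396
v -4.55 1.68 1.391
v 0.494 2.434 -3.789
v 1.123 2.163 -4.041
v 0.506 1.646 -2.911
v 1.224 2.435 -3.799
v 1.129 2.706 -3.554
v 0.864 2.905 -3.372
v 0.5 2.977 -3.301
v 0.134 2.904 -3.362
v -0.135 2.705 -3.537
v -0.236 2.434 -3.779
v -0.142 2.162 -4.024
v 0.123 1.963 -4.206
v 0.488 1.891 -4.277
v 0.853 1.964 -4.216
v 1.132 -2.734 -1.77
v 1.722 -3.091 -1.976
v 2.319 -3.023 -0.375
v 1.728 -2.666 -0.17
v 1.805 -2.784 -2.02
v 2.402 -2.716 -0.419
v 1.755 -2.468 -2.014
v 2.352 -2.4 -0.413
v 1.581 -2.204 -1.96
v 2.178 -2.136 -0.359
v 1.318 -2.045 -1.869
v 1.915 -1.978 -0.268
v 1.018 -2.023 -1.758
v 1.615 -1.955 -0.157
v 0.741 -2.142 -1.65
v 1.337 -2.074 -0.049
v 0.541 -2.377 -1.565
v 1.138 -2.309 0.036
v 0.458 -2.684 -1.521
v 1.055 -2.616 0.08
v 0.508 -3 -1.527
v 1.105 -2.932 0.074
v 0.682 -3.264 -1.581
v 1.279 -3.196 0.02
v 0.945 -3.422 -1.672
v 1.542 -3.355 -0.071
v 1.245 -3.445 -1.783
v 1.842 -3.377 -0.182
v 1.523 -3.326 -1.891
v 2.119 -3.258 -0.29
f 2 1 5
f 2 5 3
f 3 5 6
f 3 6 4
f 5 1 7
f 5 7 6
f 6 7 8
f 6 8 4
f 7 1 9
f 7 9 8
f 8 9 10
f 8 10 4
f 9 1 11
f 9 11 10
f 10 11 12
f 10 12 4
f 11 1 13
f 11 13 12
f 12 13 14
f 12 14 4
f 13 1 15
f 13 15 14
f 14 15 16
f 14 16 4
f 15 1 17
f 15 17 16
f 16 17 18
f 16 18 4
f 17 1 19
f 17 19 18
f 18 19 20
f 18 20 4
f 19 1 21
f 19 21 20
f 20 21 22
f 20 22 4
f 21 1 23
f 21 23 22
f 22 23 24
f 22 24 4
f 23 1 25
f 23 25 24
f 24 25 26
f 24 26 4
f 25 1 27
f 25 27 26
f 26 27 28
f 26 28 4
f 27 1 29
f 27 29 28
f 28 29 30
f 28 30 4
f 29 1 2
f 29 2 30
f 30 2 3
f 30 3 4
f 32 34 31
f 35 32 31
f 31 34 33
f 33 35 31
f 32 38 34
f 36 32 35
f 36 38 32
f 34 38 33
f 37 35 33
f 33 38 37
f 37 36 35
f 38 36 37
f 39 50 44
f 39 44 40
f 39 40 46
f 39 46 49
f 39 49 50
f 40 44 48
f 44 50 43
f 50 49 41
f 49 46 45
f 46 40 47
f 42 48 43
f 42 43 41
f 42 41 45
f 42 45 47
f 42 47 48
f 43 48 44
f 41 43 50
f 45 41 49
f 47 45 46
f 48 47 40
f 52 51 54
f 52 54 53
f 54 51 55
f 54 55 53
f 55 51 56
f 55 56 53
f 56 51 57
f 56 57 53
f 57 51 58
f 57 58 53
f 58 51 59
f 58 59 53
f 59 51 60
f 59 60 53
f 60 51 61
f 60 61 53
f 61 51 62
f 61 62 53
f 62 51 63
f 62 63 53
f 63 51 64
f 63 64 53
f 64 51 52
f 64 52 53
f 66 65 69
f 66 69 67
f 67 69 70
f 67 70 68
f 69 65 71
f 69 71 70
f 70 71 72
f 70 72 68
f 71 65 73
f 71 73 72
f 72 73 74
f 72 74 68
f 73 65 75
f 73 75 74
f 74 75 76
f 74 76 68
f 75 65 77
f 75 77 76
f 76 77 78
f 76 78 68
f 77 65 79
f 77 79 78
f 78 79 80
f 78 80 68
f 79 65 81
f 79 81 80
f 80 81 82
f 80 82 68
f 81 65 83
f 81 83 82
f 82 83 84
f 82 84 68
f 83 65 85
f 83 85 84
f 84 85 86
f 84 86 68
f 85 65 87
f 85 87 86
f 86 87 88
f 86 88 68
f 87 65 89
f 87 89 88
f 88 89 90
f 88 90 68
f 89 65 91
f 89 91 90
f 90 91 92
f 90 92 68
f 91 65 93
f 91 93 92
f 92 93 94
f 92 94 68
f 93 65 66
f 93 66 94
f 94 66 67
f 94 67 68



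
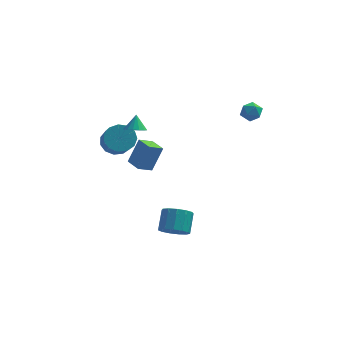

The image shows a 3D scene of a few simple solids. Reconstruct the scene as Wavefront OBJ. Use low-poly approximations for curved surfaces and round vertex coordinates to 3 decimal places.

v 3.209 4.228 0.631
v 3.755 4.192 1.123
v 3.645 3.268 0.077
v 4.191 3.232 0.569
v 3.5 3.082 0.774
v 3.231 3.675 1.116
v 4.169 3.785 0.084
v 3.9 4.378 0.426
v 4.348 3.918 0.785
v 3.935 3.484 1.212
v 3.465 3.976 -0.012
v 3.052 3.542 0.415
v -2.602 0.672 -2.515
v -2.003 1.182 -0.974
v -3.271 1.594 -2.56
v -2.672 2.103 -1.019
v -1.848 1.197 -2.981
v -1.249 1.706 -1.44
v -2.517 2.118 -3.026
v -1.918 2.628 -1.485
v -2.758 0.935 0.632
v -2.132 1.158 0.489
v -2.742 1.465 1.528
v -2.348 1.399 0.351
v -2.674 1.516 0.288
v -3.023 1.477 0.317
v -3.3 1.293 0.431
v -3.433 1.013 0.599
v -3.384 0.712 0.776
v -3.168 0.472 0.914
v -2.842 0.355 0.977
v -2.493 0.394 0.948
v -2.216 0.578 0.834
v -2.083 0.858 0.666
v -0.192 -4.37 -4.008
v 0.462 -4.007 -4.491
v 0.586 -2.987 -3.554
v -0.068 -3.35 -3.072
v 0.034 -3.803 -4.656
v 0.159 -2.783 -3.72
v -0.465 -3.779 -4.615
v -0.341 -2.759 -3.679
v -0.878 -3.943 -4.382
v -0.753 -2.923 -3.446
v -1.073 -4.242 -4.03
v -0.948 -3.222 -3.094
v -0.988 -4.582 -3.671
v -0.864 -3.562 -2.735
v -0.651 -4.855 -3.419
v -0.526 -3.835 -2.483
v -0.168 -4.973 -3.354
v -0.044 -3.953 -2.418
v 0.307 -4.9 -3.497
v 0.432 -3.88 -2.561
v 0.624 -4.659 -3.802
v 0.748 -3.639 -2.866
v 0.681 -4.326 -4.172
v 0.806 -3.306 -3.236
v -4.146 3.74 -2.331
v -3.712 3.228 -3.045
v -3.321 1.747 -1.743
v -3.754 2.26 -1.029
v -3.317 3.536 -2.813
v -2.926 2.055 -1.511
v -3.185 3.909 -2.428
v -2.794 2.428 -1.126
v -3.358 4.229 -2.012
v -2.967 2.748 -0.71
v -3.781 4.393 -1.697
v -3.39 2.913 -0.396
v -4.32 4.351 -1.584
v -3.928 2.87 -0.282
v -4.803 4.114 -1.708
v -4.412 2.633 -0.406
v -5.078 3.759 -2.029
v -4.686 2.278 -0.728
v -5.057 3.398 -2.446
v -4.665 1.917 -1.145
v -4.746 3.146 -2.827
v -4.355 1.665 -1.525
v -4.245 3.082 -3.05
v -3.853 1.601 -1.748
f 1 12 6
f 1 6 2
f 1 2 8
f 1 8 11
f 1 11 12
f 2 6 10
f 6 12 5
f 12 11 3
f 11 8 7
f 8 2 9
f 4 10 5
f 4 5 3
f 4 3 7
f 4 7 9
f 4 9 10
f 5 10 6
f 3 5 12
f 7 3 11
f 9 7 8
f 10 9 2
f 14 16 13
f 17 14 13
f 13 16 15
f 15 17 13
f 14 20 16
f 18 14 17
f 18 20 14
f 16 20 15
f 19 17 15
f 15 20 19
f 19 18 17
f 20 18 19
f 22 21 24
f 22 24 23
f 24 21 25
f 24 25 23
f 25 21 26
f 25 26 23
f 26 21 27
f 26 27 23
f 27 21 28
f 27 28 23
f 28 21 29
f 28 29 23
f 29 21 30
f 29 30 23
f 30 21 31
f 30 31 23
f 31 21 32
f 31 32 23
f 32 21 33
f 32 33 23
f 33 21 34
f 33 34 23
f 34 21 22
f 34 22 23
f 36 35 39
f 36 39 37
f 37 39 40
f 37 40 38
f 39 35 41
f 39 41 40
f 40 41 42
f 40 42 38
f 41 35 43
f 41 43 42
f 42 43 44
f 42 44 38
f 43 35 45
f 43 45 44
f 44 45 46
f 44 46 38
f 45 35 47
f 45 47 46
f 46 47 48
f 46 48 38
f 47 35 49
f 47 49 48
f 48 49 50
f 48 50 38
f 49 35 51
f 49 51 50
f 50 51 52
f 50 52 38
f 51 35 53
f 51 53 52
f 52 53 54
f 52 54 38
f 53 35 55
f 53 55 54
f 54 55 56
f 54 56 38
f 55 35 57
f 55 57 56
f 56 57 58
f 56 58 38
f 57 35 36
f 57 36 58
f 58 36 37
f 58 37 38
f 60 59 63
f 60 63 61
f 61 63 64
f 61 64 62
f 63 59 65
f 63 65 64
f 64 65 66
f 64 66 62
f 65 59 67
f 65 67 66
f 66 67 68
f 66 68 62
f 67 59 69
f 67 69 68
f 68 69 70
f 68 70 62
f 69 59 71
f 69 71 70
f 70 71 72
f 70 72 62
f 71 59 73
f 71 73 72
f 72 73 74
f 72 74 62
f 73 59 75
f 73 75 74
f 74 75 76
f 74 76 62
f 75 59 77
f 75 77 76
f 76 77 78
f 76 78 62
f 77 59 79
f 77 79 78
f 78 79 80
f 78 80 62
f 79 59 81
f 79 81 80
f 80 81 82
f 80 82 62
f 81 59 60
f 81 60 82
f 82 60 61
f 82 61 62



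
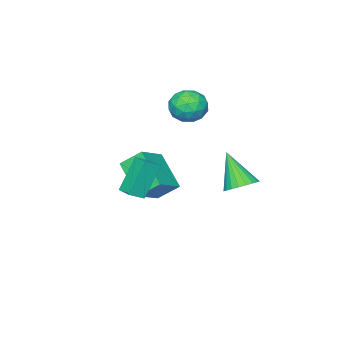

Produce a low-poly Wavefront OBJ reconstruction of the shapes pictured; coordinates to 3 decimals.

v -3.409 -1.959 0.388
v -2.473 -1.863 0.085
v -2.927 -2.917 1.575
v -1.991 -2.821 1.272
v -2.462 -2.05 1.674
v -2.76 -1.458 0.94
v -2.64 -3.322 0.72
v -2.938 -2.73 -0.014
v -1.998 -2.705 0.291
v -1.888 -1.92 0.88
v -3.512 -2.86 0.78
v -3.402 -2.075 1.369
v -2.983 -1.827 0.132
v -2.417 -2.953 1.528
v -2.694 -2.5 1.764
v -2.144 -2.444 1.586
v -3.152 -1.589 0.635
v -2.602 -1.533 0.457
v -2.595 -1.643 1.39
v -2.798 -3.247 1.203
v -2.248 -3.191 1.025
v -3.256 -2.336 0.074
v -2.706 -2.28 -0.104
v -2.805 -3.137 0.27
v -2.154 -2.266 0.075
v -1.871 -2.829 0.773
v -2.252 -3.123 0.448
v -2.427 -2.775 0.017
v -2.089 -1.804 0.422
v -1.806 -2.367 1.119
v -2.083 -1.914 1.355
v -2.258 -1.566 0.924
v -1.81 -2.299 0.542
v -3.594 -2.413 0.541
v -3.311 -2.976 1.238
v -3.142 -3.214 0.736
v -3.317 -2.866 0.305
v -3.529 -1.951 0.887
v -3.246 -2.514 1.585
v -2.973 -2.005 1.643
v -3.148 -1.657 1.212
v -3.59 -2.481 1.118
v 2.663 -0.588 -1.999
v 1.685 -0.539 -0.359
v 2.914 0.246 -1.874
v 1.936 0.295 -0.234
v 3.344 -0.855 -1.586
v 2.366 -0.806 0.054
v 3.595 -0.021 -1.461
v 2.617 0.028 0.179
v -0.934 2.369 -1.886
v -0.294 2.761 -1.531
v -1.166 1.271 -0.254
v -0.561 2.958 -1.436
v -0.892 3.054 -1.419
v -1.231 3.031 -1.482
v -1.518 2.893 -1.616
v -1.704 2.665 -1.796
v -1.757 2.386 -1.991
v -1.668 2.104 -2.169
v -1.451 1.867 -2.297
v -1.146 1.718 -2.354
v -0.803 1.68 -2.33
v -0.484 1.763 -2.23
v -0.242 1.949 -2.069
v -0.119 2.209 -1.877
v -0.138 2.496 -1.687
v -1.524 -1.817 -3.729
v -2.056 -3.456 -2.444
v -0.064 -1.665 -2.933
v -0.595 -3.305 -1.647
v -0.965 -2.675 -4.593
v -1.496 -4.315 -3.307
v 0.496 -2.524 -3.796
v -0.036 -4.163 -2.511
f 1 38 17
f 38 12 41
f 17 41 6
f 38 41 17
f 1 17 13
f 17 6 18
f 13 18 2
f 17 18 13
f 1 13 22
f 13 2 23
f 22 23 8
f 13 23 22
f 1 22 34
f 22 8 37
f 34 37 11
f 22 37 34
f 1 34 38
f 34 11 42
f 38 42 12
f 34 42 38
f 2 18 29
f 18 6 32
f 29 32 10
f 18 32 29
f 6 41 19
f 41 12 40
f 19 40 5
f 41 40 19
f 12 42 39
f 42 11 35
f 39 35 3
f 42 35 39
f 11 37 36
f 37 8 24
f 36 24 7
f 37 24 36
f 8 23 28
f 23 2 25
f 28 25 9
f 23 25 28
f 4 30 16
f 30 10 31
f 16 31 5
f 30 31 16
f 4 16 14
f 16 5 15
f 14 15 3
f 16 15 14
f 4 14 21
f 14 3 20
f 21 20 7
f 14 20 21
f 4 21 26
f 21 7 27
f 26 27 9
f 21 27 26
f 4 26 30
f 26 9 33
f 30 33 10
f 26 33 30
f 5 31 19
f 31 10 32
f 19 32 6
f 31 32 19
f 3 15 39
f 15 5 40
f 39 40 12
f 15 40 39
f 7 20 36
f 20 3 35
f 36 35 11
f 20 35 36
f 9 27 28
f 27 7 24
f 28 24 8
f 27 24 28
f 10 33 29
f 33 9 25
f 29 25 2
f 33 25 29
f 44 46 43
f 47 44 43
f 43 46 45
f 45 47 43
f 44 50 46
f 48 44 47
f 48 50 44
f 46 50 45
f 49 47 45
f 45 50 49
f 49 48 47
f 50 48 49
f 52 51 54
f 52 54 53
f 54 51 55
f 54 55 53
f 55 51 56
f 55 56 53
f 56 51 57
f 56 57 53
f 57 51 58
f 57 58 53
f 58 51 59
f 58 59 53
f 59 51 60
f 59 60 53
f 60 51 61
f 60 61 53
f 61 51 62
f 61 62 53
f 62 51 63
f 62 63 53
f 63 51 64
f 63 64 53
f 64 51 65
f 64 65 53
f 65 51 66
f 65 66 53
f 66 51 67
f 66 67 53
f 67 51 52
f 67 52 53
f 69 71 68
f 72 69 68
f 68 71 70
f 70 72 68
f 69 75 71
f 73 69 72
f 73 75 69
f 71 75 70
f 74 72 70
f 70 75 74
f 74 73 72
f 75 73 74



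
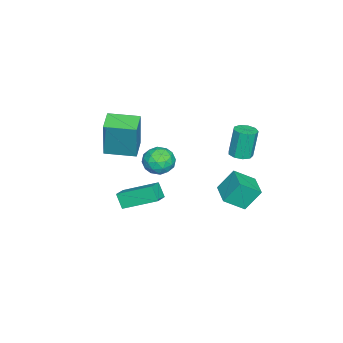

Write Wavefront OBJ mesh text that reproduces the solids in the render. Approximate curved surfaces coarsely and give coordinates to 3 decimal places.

v -3.152 1.04 -4.001
v -3.531 1.701 -2.936
v -3.676 1.921 -4.734
v -4.055 2.582 -3.669
v -2.065 1.678 -4.011
v -2.444 2.339 -2.946
v -2.589 2.559 -4.744
v -2.968 3.22 -3.679
v -0.648 -2.618 -3.298
v 0.115 -2.657 -3.03
v -0.845 -0.983 -2.499
v -0.081 -1.022 -2.231
v -0.379 -2.238 -4.009
v 0.385 -2.277 -3.741
v -0.575 -0.603 -3.21
v 0.188 -0.642 -2.942
v -4.397 -1.707 -3.513
v -3.7 -1.236 -3.508
v -3.7 -2.744 -2.972
v -3.003 -2.273 -2.967
v -3.639 -2.088 -2.448
v -4.07 -1.447 -2.783
v -3.33 -2.533 -3.697
v -3.761 -1.892 -4.032
v -3.041 -1.746 -3.622
v -3.232 -1.472 -2.85
v -4.168 -2.508 -3.63
v -4.359 -2.234 -2.858
v -4.109 -1.381 -3.558
v -3.291 -2.599 -2.922
v -3.665 -2.491 -2.617
v -3.255 -2.214 -2.614
v -4.327 -1.505 -3.132
v -3.917 -1.228 -3.129
v -3.882 -1.729 -2.506
v -3.483 -2.752 -3.351
v -3.073 -2.475 -3.348
v -4.145 -1.766 -3.866
v -3.735 -1.489 -3.863
v -3.518 -2.251 -3.974
v -3.312 -1.404 -3.622
v -2.903 -2.013 -3.304
v -3.095 -2.166 -3.733
v -3.348 -1.789 -3.93
v -3.424 -1.242 -3.168
v -3.015 -1.852 -2.85
v -3.389 -1.743 -2.545
v -3.642 -1.367 -2.742
v -3.037 -1.542 -3.235
v -4.385 -2.128 -3.63
v -3.976 -2.738 -3.312
v -3.758 -2.613 -3.738
v -4.011 -2.237 -3.935
v -4.497 -1.967 -3.176
v -4.088 -2.576 -2.858
v -4.052 -2.191 -2.55
v -4.305 -1.814 -2.747
v -4.363 -2.438 -3.245
v -2.913 2.197 -1.249
v -2.37 2.066 -1.137
v -2.644 2.212 0.361
v -3.187 2.343 0.249
v -2.407 2.451 -1.181
v -2.681 2.597 0.317
v -2.682 2.718 -1.258
v -2.956 2.864 0.24
v -3.064 2.74 -1.33
v -3.338 2.887 0.168
v -3.376 2.509 -1.364
v -3.65 2.655 0.134
v -3.471 2.131 -1.345
v -3.745 2.278 0.153
v -3.305 1.784 -1.28
v -3.579 1.931 0.218
v -2.956 1.63 -1.202
v -3.23 1.777 0.297
v -2.586 1.741 -1.145
v -2.86 1.888 0.353
v -3.329 -4.365 -2.07
v -3.011 -4.23 0.002
v -3.626 -2.855 -2.123
v -3.307 -2.719 -0.051
v -2.253 -4.161 -2.249
v -1.934 -4.025 -0.177
v -2.549 -2.65 -2.302
v -2.231 -2.515 -0.23
f 2 4 1
f 5 2 1
f 1 4 3
f 3 5 1
f 2 8 4
f 6 2 5
f 6 8 2
f 4 8 3
f 7 5 3
f 3 8 7
f 7 6 5
f 8 6 7
f 10 12 9
f 13 10 9
f 9 12 11
f 11 13 9
f 10 16 12
f 14 10 13
f 14 16 10
f 12 16 11
f 15 13 11
f 11 16 15
f 15 14 13
f 16 14 15
f 17 54 33
f 54 28 57
f 33 57 22
f 54 57 33
f 17 33 29
f 33 22 34
f 29 34 18
f 33 34 29
f 17 29 38
f 29 18 39
f 38 39 24
f 29 39 38
f 17 38 50
f 38 24 53
f 50 53 27
f 38 53 50
f 17 50 54
f 50 27 58
f 54 58 28
f 50 58 54
f 18 34 45
f 34 22 48
f 45 48 26
f 34 48 45
f 22 57 35
f 57 28 56
f 35 56 21
f 57 56 35
f 28 58 55
f 58 27 51
f 55 51 19
f 58 51 55
f 27 53 52
f 53 24 40
f 52 40 23
f 53 40 52
f 24 39 44
f 39 18 41
f 44 41 25
f 39 41 44
f 20 46 32
f 46 26 47
f 32 47 21
f 46 47 32
f 20 32 30
f 32 21 31
f 30 31 19
f 32 31 30
f 20 30 37
f 30 19 36
f 37 36 23
f 30 36 37
f 20 37 42
f 37 23 43
f 42 43 25
f 37 43 42
f 20 42 46
f 42 25 49
f 46 49 26
f 42 49 46
f 21 47 35
f 47 26 48
f 35 48 22
f 47 48 35
f 19 31 55
f 31 21 56
f 55 56 28
f 31 56 55
f 23 36 52
f 36 19 51
f 52 51 27
f 36 51 52
f 25 43 44
f 43 23 40
f 44 40 24
f 43 40 44
f 26 49 45
f 49 25 41
f 45 41 18
f 49 41 45
f 60 59 63
f 60 63 61
f 61 63 64
f 61 64 62
f 63 59 65
f 63 65 64
f 64 65 66
f 64 66 62
f 65 59 67
f 65 67 66
f 66 67 68
f 66 68 62
f 67 59 69
f 67 69 68
f 68 69 70
f 68 70 62
f 69 59 71
f 69 71 70
f 70 71 72
f 70 72 62
f 71 59 73
f 71 73 72
f 72 73 74
f 72 74 62
f 73 59 75
f 73 75 74
f 74 75 76
f 74 76 62
f 75 59 77
f 75 77 76
f 76 77 78
f 76 78 62
f 77 59 60
f 77 60 78
f 78 60 61
f 78 61 62
f 80 82 79
f 83 80 79
f 79 82 81
f 81 83 79
f 80 86 82
f 84 80 83
f 84 86 80
f 82 86 81
f 85 83 81
f 81 86 85
f 85 84 83
f 86 84 85



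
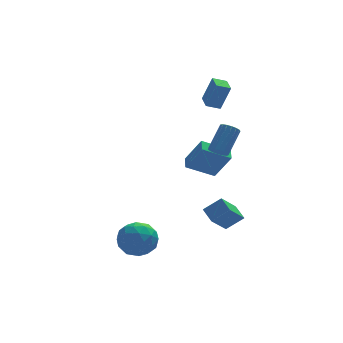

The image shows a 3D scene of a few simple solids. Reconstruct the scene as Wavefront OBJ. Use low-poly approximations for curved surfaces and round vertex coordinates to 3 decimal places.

v -4.731 -3.669 -4.006
v -3.931 -2.787 -3.696
v -3.729 -4.973 -2.884
v -2.929 -4.091 -2.574
v -4.087 -4.044 -2.16
v -4.706 -3.239 -2.854
v -2.954 -4.521 -3.726
v -3.573 -3.716 -4.42
v -2.833 -3.314 -3.523
v -3.533 -3.019 -2.555
v -4.127 -4.741 -4.025
v -4.827 -4.446 -3.057
v -4.419 -3.114 -3.95
v -3.241 -4.646 -2.63
v -3.922 -4.619 -2.387
v -3.452 -4.101 -2.205
v -4.874 -3.379 -3.455
v -4.404 -2.861 -3.272
v -4.496 -3.6 -2.37
v -3.256 -4.899 -3.308
v -2.786 -4.381 -3.125
v -4.208 -3.659 -4.375
v -3.738 -3.141 -4.193
v -3.164 -4.16 -4.21
v -3.303 -2.905 -3.665
v -2.714 -3.671 -3.006
v -2.729 -3.924 -3.683
v -3.093 -3.451 -4.091
v -3.715 -2.732 -3.097
v -3.126 -3.498 -2.437
v -3.807 -3.471 -2.194
v -4.17 -2.997 -2.602
v -3.069 -3.041 -2.995
v -4.534 -4.262 -4.143
v -3.945 -5.028 -3.483
v -3.49 -4.763 -3.978
v -3.853 -4.289 -4.386
v -4.946 -4.089 -3.574
v -4.357 -4.855 -2.915
v -4.567 -4.309 -2.489
v -4.931 -3.836 -2.897
v -4.591 -4.719 -3.585
v 0.217 -4.208 -2.267
v 1.227 -4.316 -1.473
v -0.012 -3.251 -1.846
v 0.999 -3.36 -1.051
v 1.261 -3.42 -3.489
v 2.272 -3.529 -2.694
v 1.033 -2.464 -3.067
v 2.043 -2.572 -2.273
v 1.042 -2.436 2.112
v 1.55 -2.704 1.938
v 2.486 -1.772 3.234
v 1.978 -1.504 3.408
v 1.538 -2.467 1.776
v 2.474 -1.535 3.072
v 1.413 -2.223 1.691
v 2.349 -1.291 2.987
v 1.203 -2.028 1.703
v 2.139 -1.096 2.998
v 0.956 -1.926 1.808
v 1.892 -0.994 3.103
v 0.728 -1.941 1.983
v 1.664 -1.009 3.278
v 0.573 -2.069 2.187
v 1.509 -1.138 3.483
v 0.525 -2.282 2.375
v 1.461 -1.35 3.67
v 0.596 -2.529 2.502
v 1.531 -1.597 3.797
v 0.768 -2.755 2.54
v 1.704 -1.824 3.835
v 1.004 -2.909 2.48
v 1.94 -1.977 3.775
v 1.248 -2.953 2.336
v 2.184 -2.021 3.631
v 1.445 -2.88 2.14
v 2.381 -1.948 3.436
v 1.68 2.565 3.256
v 2.26 2.469 4.873
v 1.766 3.761 3.297
v 2.345 3.665 4.913
v 2.535 2.515 2.947
v 3.114 2.419 4.563
v 2.62 3.711 2.987
v 3.2 3.615 4.604
v -0.448 -1.071 0.405
v 0.337 -1.668 2.029
v -0.265 -0.248 0.62
v 0.519 -0.845 2.244
v 1.201 -1.215 -0.444
v 1.985 -1.812 1.18
v 1.383 -0.392 -0.229
v 2.168 -0.989 1.395
f 1 38 17
f 38 12 41
f 17 41 6
f 38 41 17
f 1 17 13
f 17 6 18
f 13 18 2
f 17 18 13
f 1 13 22
f 13 2 23
f 22 23 8
f 13 23 22
f 1 22 34
f 22 8 37
f 34 37 11
f 22 37 34
f 1 34 38
f 34 11 42
f 38 42 12
f 34 42 38
f 2 18 29
f 18 6 32
f 29 32 10
f 18 32 29
f 6 41 19
f 41 12 40
f 19 40 5
f 41 40 19
f 12 42 39
f 42 11 35
f 39 35 3
f 42 35 39
f 11 37 36
f 37 8 24
f 36 24 7
f 37 24 36
f 8 23 28
f 23 2 25
f 28 25 9
f 23 25 28
f 4 30 16
f 30 10 31
f 16 31 5
f 30 31 16
f 4 16 14
f 16 5 15
f 14 15 3
f 16 15 14
f 4 14 21
f 14 3 20
f 21 20 7
f 14 20 21
f 4 21 26
f 21 7 27
f 26 27 9
f 21 27 26
f 4 26 30
f 26 9 33
f 30 33 10
f 26 33 30
f 5 31 19
f 31 10 32
f 19 32 6
f 31 32 19
f 3 15 39
f 15 5 40
f 39 40 12
f 15 40 39
f 7 20 36
f 20 3 35
f 36 35 11
f 20 35 36
f 9 27 28
f 27 7 24
f 28 24 8
f 27 24 28
f 10 33 29
f 33 9 25
f 29 25 2
f 33 25 29
f 44 46 43
f 47 44 43
f 43 46 45
f 45 47 43
f 44 50 46
f 48 44 47
f 48 50 44
f 46 50 45
f 49 47 45
f 45 50 49
f 49 48 47
f 50 48 49
f 52 51 55
f 52 55 53
f 53 55 56
f 53 56 54
f 55 51 57
f 55 57 56
f 56 57 58
f 56 58 54
f 57 51 59
f 57 59 58
f 58 59 60
f 58 60 54
f 59 51 61
f 59 61 60
f 60 61 62
f 60 62 54
f 61 51 63
f 61 63 62
f 62 63 64
f 62 64 54
f 63 51 65
f 63 65 64
f 64 65 66
f 64 66 54
f 65 51 67
f 65 67 66
f 66 67 68
f 66 68 54
f 67 51 69
f 67 69 68
f 68 69 70
f 68 70 54
f 69 51 71
f 69 71 70
f 70 71 72
f 70 72 54
f 71 51 73
f 71 73 72
f 72 73 74
f 72 74 54
f 73 51 75
f 73 75 74
f 74 75 76
f 74 76 54
f 75 51 77
f 75 77 76
f 76 77 78
f 76 78 54
f 77 51 52
f 77 52 78
f 78 52 53
f 78 53 54
f 80 82 79
f 83 80 79
f 79 82 81
f 81 83 79
f 80 86 82
f 84 80 83
f 84 86 80
f 82 86 81
f 85 83 81
f 81 86 85
f 85 84 83
f 86 84 85
f 88 90 87
f 91 88 87
f 87 90 89
f 89 91 87
f 88 94 90
f 92 88 91
f 92 94 88
f 90 94 89
f 93 91 89
f 89 94 93
f 93 92 91
f 94 92 93



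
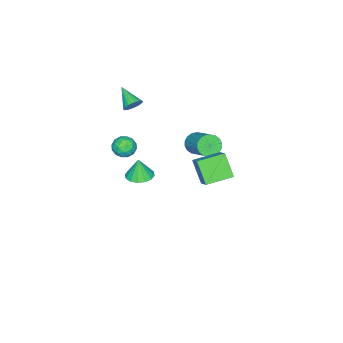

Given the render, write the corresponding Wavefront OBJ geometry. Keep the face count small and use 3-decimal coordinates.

v -0.513 -3.681 -3.308
v 0.275 -3.744 -3.29
v -0.547 -3.779 -2.092
v 0.2 -3.343 -3.26
v -0.066 -3.032 -3.242
v -0.451 -2.896 -3.242
v -0.853 -2.969 -3.26
v -1.164 -3.234 -3.29
v -1.3 -3.618 -3.325
v -1.225 -4.018 -3.356
v -0.96 -4.329 -3.373
v -0.574 -4.466 -3.373
v -0.172 -4.392 -3.356
v 0.138 -4.128 -3.325
v 0.67 -3.214 3.496
v 1.177 -3.338 3.669
v 0.19 -4.246 4.164
v 1.111 -3.206 3.825
v 0.978 -3.076 3.93
v 0.797 -2.966 3.97
v 0.598 -2.894 3.937
v 0.409 -2.871 3.837
v 0.261 -2.9 3.686
v 0.174 -2.977 3.505
v 0.163 -3.09 3.323
v 0.229 -3.222 3.167
v 0.363 -3.353 3.061
v 0.543 -3.462 3.022
v 0.743 -3.534 3.054
v 0.931 -3.557 3.154
v 1.08 -3.528 3.306
v 1.166 -3.451 3.487
v 3.408 -1.496 2.76
v 3.816 -1.993 2.56
v 2.544 -2.127 2.56
v 2.952 -2.624 2.36
v 2.933 -2.444 3.008
v 3.467 -2.054 3.132
v 2.893 -2.066 1.988
v 3.427 -1.676 2.112
v 3.498 -2.345 2.083
v 3.523 -2.578 2.714
v 2.837 -1.542 2.406
v 2.862 -1.775 3.037
v 3.688 -1.689 2.678
v 2.672 -2.431 2.442
v 2.66 -2.325 2.823
v 2.901 -2.617 2.706
v 3.483 -1.725 3.014
v 3.723 -2.017 2.897
v 3.203 -2.282 3.16
v 2.637 -2.103 2.223
v 2.877 -2.395 2.106
v 3.459 -1.503 2.414
v 3.7 -1.795 2.297
v 3.157 -1.838 1.96
v 3.741 -2.188 2.28
v 3.233 -2.559 2.162
v 3.199 -2.231 1.943
v 3.513 -2.002 2.016
v 3.755 -2.325 2.651
v 3.247 -2.696 2.533
v 3.236 -2.59 2.914
v 3.55 -2.361 2.987
v 3.569 -2.532 2.37
v 3.113 -1.424 2.587
v 2.605 -1.795 2.469
v 2.81 -1.759 2.133
v 3.124 -1.53 2.206
v 3.127 -1.561 2.958
v 2.619 -1.932 2.84
v 2.847 -2.118 3.104
v 3.161 -1.889 3.177
v 2.791 -1.588 2.75
v 1.614 2.53 3.169
v 2.237 3.198 3.868
v 2.028 3.309 2.056
v 2.651 3.977 2.755
v 2.749 1.663 2.985
v 3.372 2.331 3.684
v 3.163 2.442 1.872
v 3.786 3.11 2.571
v -0.244 0.033 1.326
v 0.355 -0.176 1.113
v 1.144 1.077 2.1
v 0.544 1.287 2.314
v 0.281 0.03 0.911
v 1.07 1.283 1.898
v 0.103 0.236 0.791
v 0.892 1.49 1.778
v -0.144 0.403 0.777
v 0.645 1.657 1.764
v -0.411 0.496 0.872
v 0.378 1.75 1.859
v -0.645 0.498 1.057
v 0.144 1.751 2.044
v -0.8 0.407 1.295
v -0.011 1.661 2.282
v -0.844 0.243 1.54
v -0.055 1.496 2.527
v -0.77 0.037 1.742
v 0.019 1.29 2.729
v -0.592 -0.17 1.862
v 0.197 1.084 2.849
v -0.345 -0.337 1.876
v 0.444 0.917 2.863
v -0.078 -0.43 1.781
v 0.711 0.824 2.768
v 0.156 -0.431 1.596
v 0.945 0.822 2.583
v 0.311 -0.341 1.358
v 1.1 0.913 2.345
f 2 1 4
f 2 4 3
f 4 1 5
f 4 5 3
f 5 1 6
f 5 6 3
f 6 1 7
f 6 7 3
f 7 1 8
f 7 8 3
f 8 1 9
f 8 9 3
f 9 1 10
f 9 10 3
f 10 1 11
f 10 11 3
f 11 1 12
f 11 12 3
f 12 1 13
f 12 13 3
f 13 1 14
f 13 14 3
f 14 1 2
f 14 2 3
f 16 15 18
f 16 18 17
f 18 15 19
f 18 19 17
f 19 15 20
f 19 20 17
f 20 15 21
f 20 21 17
f 21 15 22
f 21 22 17
f 22 15 23
f 22 23 17
f 23 15 24
f 23 24 17
f 24 15 25
f 24 25 17
f 25 15 26
f 25 26 17
f 26 15 27
f 26 27 17
f 27 15 28
f 27 28 17
f 28 15 29
f 28 29 17
f 29 15 30
f 29 30 17
f 30 15 31
f 30 31 17
f 31 15 32
f 31 32 17
f 32 15 16
f 32 16 17
f 33 70 49
f 70 44 73
f 49 73 38
f 70 73 49
f 33 49 45
f 49 38 50
f 45 50 34
f 49 50 45
f 33 45 54
f 45 34 55
f 54 55 40
f 45 55 54
f 33 54 66
f 54 40 69
f 66 69 43
f 54 69 66
f 33 66 70
f 66 43 74
f 70 74 44
f 66 74 70
f 34 50 61
f 50 38 64
f 61 64 42
f 50 64 61
f 38 73 51
f 73 44 72
f 51 72 37
f 73 72 51
f 44 74 71
f 74 43 67
f 71 67 35
f 74 67 71
f 43 69 68
f 69 40 56
f 68 56 39
f 69 56 68
f 40 55 60
f 55 34 57
f 60 57 41
f 55 57 60
f 36 62 48
f 62 42 63
f 48 63 37
f 62 63 48
f 36 48 46
f 48 37 47
f 46 47 35
f 48 47 46
f 36 46 53
f 46 35 52
f 53 52 39
f 46 52 53
f 36 53 58
f 53 39 59
f 58 59 41
f 53 59 58
f 36 58 62
f 58 41 65
f 62 65 42
f 58 65 62
f 37 63 51
f 63 42 64
f 51 64 38
f 63 64 51
f 35 47 71
f 47 37 72
f 71 72 44
f 47 72 71
f 39 52 68
f 52 35 67
f 68 67 43
f 52 67 68
f 41 59 60
f 59 39 56
f 60 56 40
f 59 56 60
f 42 65 61
f 65 41 57
f 61 57 34
f 65 57 61
f 76 78 75
f 79 76 75
f 75 78 77
f 77 79 75
f 76 82 78
f 80 76 79
f 80 82 76
f 78 82 77
f 81 79 77
f 77 82 81
f 81 80 79
f 82 80 81
f 84 83 87
f 84 87 85
f 85 87 88
f 85 88 86
f 87 83 89
f 87 89 88
f 88 89 90
f 88 90 86
f 89 83 91
f 89 91 90
f 90 91 92
f 90 92 86
f 91 83 93
f 91 93 92
f 92 93 94
f 92 94 86
f 93 83 95
f 93 95 94
f 94 95 96
f 94 96 86
f 95 83 97
f 95 97 96
f 96 97 98
f 96 98 86
f 97 83 99
f 97 99 98
f 98 99 100
f 98 100 86
f 99 83 101
f 99 101 100
f 100 101 102
f 100 102 86
f 101 83 103
f 101 103 102
f 102 103 104
f 102 104 86
f 103 83 105
f 103 105 104
f 104 105 106
f 104 106 86
f 105 83 107
f 105 107 106
f 106 107 108
f 106 108 86
f 107 83 109
f 107 109 108
f 108 109 110
f 108 110 86
f 109 83 111
f 109 111 110
f 110 111 112
f 110 112 86
f 111 83 84
f 111 84 112
f 112 84 85
f 112 85 86



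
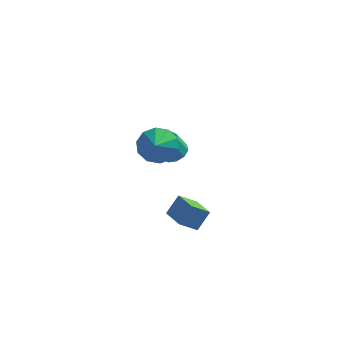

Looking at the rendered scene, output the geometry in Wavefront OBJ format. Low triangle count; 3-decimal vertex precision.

v 2.256 -2.821 3.115
v 2.685 -2.279 3.892
v 2.324 -3.919 3.845
v 2.047 -2.266 3.97
v 1.489 -2.466 3.722
v 1.224 -2.801 3.242
v 1.352 -3.144 2.714
v 1.826 -3.363 2.339
v 2.464 -3.375 2.261
v 3.022 -3.176 2.509
v 3.288 -2.841 2.989
v 3.159 -2.498 3.517
v 3.049 0.015 -4.215
v 2.21 -0.445 -3.525
v 3.571 0.559 -3.218
v 2.732 0.099 -2.528
v 3.908 -1.219 -3.992
v 3.069 -1.679 -3.302
v 4.43 -0.675 -2.995
v 3.591 -1.135 -2.305
v 2.089 2.632 -1.103
v 2.797 2.54 -0.816
v 2.34 2.156 0.19
v 1.631 2.248 -0.097
v 2.653 2.982 -0.713
v 2.196 2.598 0.293
v 2.293 3.29 -0.759
v 1.836 2.906 0.247
v 1.855 3.347 -0.937
v 1.398 2.963 0.07
v 1.507 3.13 -1.178
v 1.049 2.747 -0.171
v 1.38 2.724 -1.39
v 0.923 2.34 -0.384
v 1.524 2.282 -1.493
v 1.067 1.898 -0.487
v 1.884 1.974 -1.447
v 1.427 1.59 -0.441
v 2.322 1.917 -1.27
v 1.865 1.533 -0.263
v 2.671 2.133 -1.029
v 2.213 1.75 -0.022
f 2 1 4
f 2 4 3
f 4 1 5
f 4 5 3
f 5 1 6
f 5 6 3
f 6 1 7
f 6 7 3
f 7 1 8
f 7 8 3
f 8 1 9
f 8 9 3
f 9 1 10
f 9 10 3
f 10 1 11
f 10 11 3
f 11 1 12
f 11 12 3
f 12 1 2
f 12 2 3
f 14 16 13
f 17 14 13
f 13 16 15
f 15 17 13
f 14 20 16
f 18 14 17
f 18 20 14
f 16 20 15
f 19 17 15
f 15 20 19
f 19 18 17
f 20 18 19
f 22 21 25
f 22 25 23
f 23 25 26
f 23 26 24
f 25 21 27
f 25 27 26
f 26 27 28
f 26 28 24
f 27 21 29
f 27 29 28
f 28 29 30
f 28 30 24
f 29 21 31
f 29 31 30
f 30 31 32
f 30 32 24
f 31 21 33
f 31 33 32
f 32 33 34
f 32 34 24
f 33 21 35
f 33 35 34
f 34 35 36
f 34 36 24
f 35 21 37
f 35 37 36
f 36 37 38
f 36 38 24
f 37 21 39
f 37 39 38
f 38 39 40
f 38 40 24
f 39 21 41
f 39 41 40
f 40 41 42
f 40 42 24
f 41 21 22
f 41 22 42
f 42 22 23
f 42 23 24



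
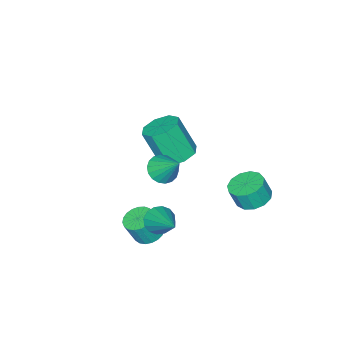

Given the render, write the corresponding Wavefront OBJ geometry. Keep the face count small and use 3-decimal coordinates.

v 1.142 -1.147 -3.831
v 1.744 -1.35 -4.1
v 2.16 -1.575 -2.997
v 1.558 -1.373 -2.729
v 1.788 -1.07 -4.06
v 2.205 -1.295 -2.957
v 1.721 -0.803 -3.98
v 2.137 -1.028 -2.877
v 1.553 -0.595 -3.874
v 1.969 -0.82 -2.771
v 1.315 -0.483 -3.761
v 1.731 -0.708 -2.658
v 1.046 -0.486 -3.66
v 1.462 -0.711 -2.557
v 0.794 -0.603 -3.589
v 1.21 -0.828 -2.486
v 0.602 -0.815 -3.56
v 1.018 -1.04 -2.457
v 0.504 -1.083 -3.577
v 0.92 -1.308 -2.475
v 0.515 -1.363 -3.639
v 0.932 -1.588 -2.536
v 0.636 -1.606 -3.734
v 1.052 -1.831 -2.631
v 0.843 -1.769 -3.846
v 1.26 -1.994 -2.743
v 1.103 -1.825 -3.955
v 1.519 -2.05 -2.852
v 1.369 -1.764 -4.043
v 1.785 -1.989 -2.94
v 1.596 -1.596 -4.094
v 2.012 -1.821 -2.991
v -2.875 -3.237 -2.668
v -2.023 -2.948 -2.667
v -1.753 -3.754 -0.99
v -2.605 -4.043 -0.992
v -2.455 -2.495 -2.38
v -2.185 -3.301 -0.703
v -3.134 -2.477 -2.262
v -2.864 -3.283 -0.585
v -3.66 -2.904 -2.382
v -3.391 -3.71 -0.705
v -3.727 -3.526 -2.67
v -3.457 -4.332 -0.993
v -3.295 -3.979 -2.957
v -3.025 -4.785 -1.28
v -2.616 -3.997 -3.075
v -2.346 -4.803 -1.398
v -2.089 -3.57 -2.955
v -1.82 -4.376 -1.278
v 1.16 -0.534 -2.582
v 1.802 -0.776 -2.655
v 1.86 0.994 -1.498
v 1.754 -0.557 -2.933
v 1.546 -0.331 -3.117
v 1.236 -0.16 -3.157
v 0.905 -0.089 -3.044
v 0.642 -0.137 -2.807
v 0.518 -0.291 -2.509
v 0.566 -0.511 -2.231
v 0.773 -0.736 -2.048
v 1.084 -0.907 -2.007
v 1.415 -0.979 -2.121
v 1.678 -0.931 -2.358
v -4.004 0.114 -4.267
v -3.392 0.688 -4.29
v -3.123 0.44 -3.316
v -3.736 -0.134 -3.293
v -3.777 0.91 -4.127
v -3.508 0.662 -3.153
v -4.234 0.88 -4.009
v -3.965 0.632 -3.035
v -4.618 0.606 -3.972
v -4.35 0.358 -2.999
v -4.808 0.176 -4.03
v -4.539 -0.072 -3.056
v -4.742 -0.274 -4.162
v -4.474 -0.522 -3.188
v -4.442 -0.6 -4.328
v -4.174 -0.848 -3.354
v -4.003 -0.7 -4.474
v -3.735 -0.948 -3.501
v -3.565 -0.541 -4.555
v -3.296 -0.789 -3.581
v -3.266 -0.175 -4.544
v -2.997 -0.423 -3.57
v -3.201 0.284 -4.445
v -2.933 0.036 -3.471
v 0.63 -0.833 0.263
v 1.315 -0.998 0.352
v 0.73 0.173 1.357
v 1.325 -0.766 0.137
v 1.198 -0.548 -0.052
v 0.958 -0.386 -0.179
v 0.653 -0.312 -0.219
v 0.344 -0.342 -0.163
v 0.091 -0.469 -0.022
v -0.055 -0.669 0.175
v -0.066 -0.901 0.389
v 0.061 -1.119 0.579
v 0.301 -1.281 0.706
v 0.606 -1.354 0.745
v 0.915 -1.325 0.689
v 1.168 -1.197 0.549
f 2 1 5
f 2 5 3
f 3 5 6
f 3 6 4
f 5 1 7
f 5 7 6
f 6 7 8
f 6 8 4
f 7 1 9
f 7 9 8
f 8 9 10
f 8 10 4
f 9 1 11
f 9 11 10
f 10 11 12
f 10 12 4
f 11 1 13
f 11 13 12
f 12 13 14
f 12 14 4
f 13 1 15
f 13 15 14
f 14 15 16
f 14 16 4
f 15 1 17
f 15 17 16
f 16 17 18
f 16 18 4
f 17 1 19
f 17 19 18
f 18 19 20
f 18 20 4
f 19 1 21
f 19 21 20
f 20 21 22
f 20 22 4
f 21 1 23
f 21 23 22
f 22 23 24
f 22 24 4
f 23 1 25
f 23 25 24
f 24 25 26
f 24 26 4
f 25 1 27
f 25 27 26
f 26 27 28
f 26 28 4
f 27 1 29
f 27 29 28
f 28 29 30
f 28 30 4
f 29 1 31
f 29 31 30
f 30 31 32
f 30 32 4
f 31 1 2
f 31 2 32
f 32 2 3
f 32 3 4
f 34 33 37
f 34 37 35
f 35 37 38
f 35 38 36
f 37 33 39
f 37 39 38
f 38 39 40
f 38 40 36
f 39 33 41
f 39 41 40
f 40 41 42
f 40 42 36
f 41 33 43
f 41 43 42
f 42 43 44
f 42 44 36
f 43 33 45
f 43 45 44
f 44 45 46
f 44 46 36
f 45 33 47
f 45 47 46
f 46 47 48
f 46 48 36
f 47 33 49
f 47 49 48
f 48 49 50
f 48 50 36
f 49 33 34
f 49 34 50
f 50 34 35
f 50 35 36
f 52 51 54
f 52 54 53
f 54 51 55
f 54 55 53
f 55 51 56
f 55 56 53
f 56 51 57
f 56 57 53
f 57 51 58
f 57 58 53
f 58 51 59
f 58 59 53
f 59 51 60
f 59 60 53
f 60 51 61
f 60 61 53
f 61 51 62
f 61 62 53
f 62 51 63
f 62 63 53
f 63 51 64
f 63 64 53
f 64 51 52
f 64 52 53
f 66 65 69
f 66 69 67
f 67 69 70
f 67 70 68
f 69 65 71
f 69 71 70
f 70 71 72
f 70 72 68
f 71 65 73
f 71 73 72
f 72 73 74
f 72 74 68
f 73 65 75
f 73 75 74
f 74 75 76
f 74 76 68
f 75 65 77
f 75 77 76
f 76 77 78
f 76 78 68
f 77 65 79
f 77 79 78
f 78 79 80
f 78 80 68
f 79 65 81
f 79 81 80
f 80 81 82
f 80 82 68
f 81 65 83
f 81 83 82
f 82 83 84
f 82 84 68
f 83 65 85
f 83 85 84
f 84 85 86
f 84 86 68
f 85 65 87
f 85 87 86
f 86 87 88
f 86 88 68
f 87 65 66
f 87 66 88
f 88 66 67
f 88 67 68
f 90 89 92
f 90 92 91
f 92 89 93
f 92 93 91
f 93 89 94
f 93 94 91
f 94 89 95
f 94 95 91
f 95 89 96
f 95 96 91
f 96 89 97
f 96 97 91
f 97 89 98
f 97 98 91
f 98 89 99
f 98 99 91
f 99 89 100
f 99 100 91
f 100 89 101
f 100 101 91
f 101 89 102
f 101 102 91
f 102 89 103
f 102 103 91
f 103 89 104
f 103 104 91
f 104 89 90
f 104 90 91

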